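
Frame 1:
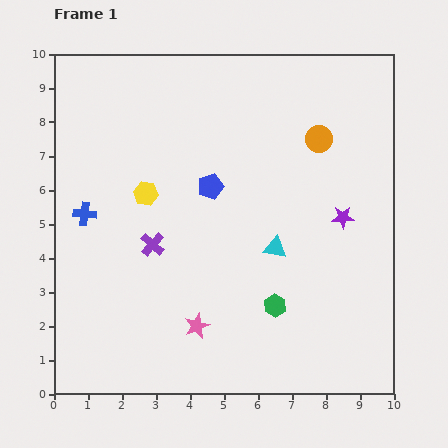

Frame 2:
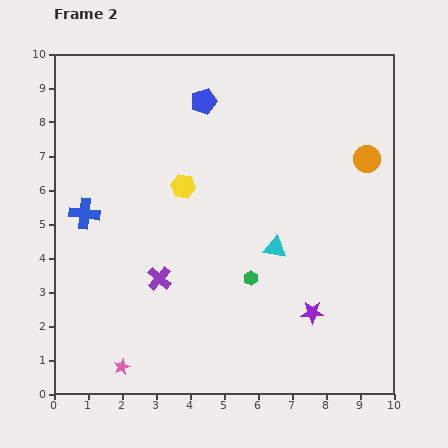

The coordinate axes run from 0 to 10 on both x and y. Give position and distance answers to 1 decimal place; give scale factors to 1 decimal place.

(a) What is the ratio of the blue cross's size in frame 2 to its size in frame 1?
1.3×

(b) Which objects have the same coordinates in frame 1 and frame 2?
the blue cross, the cyan triangle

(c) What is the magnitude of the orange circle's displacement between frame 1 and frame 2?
1.5

The orange circle moved from (7.8, 7.5) to (9.2, 6.9), a distance of √(1.4² + 0.6²) ≈ 1.5.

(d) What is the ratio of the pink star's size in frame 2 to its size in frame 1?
0.6×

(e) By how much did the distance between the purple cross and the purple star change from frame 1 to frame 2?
-1.1

Distance in frame 1: 5.7. Distance in frame 2: 4.6.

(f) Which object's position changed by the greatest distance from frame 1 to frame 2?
the purple star

(moved 2.9; next 2.5)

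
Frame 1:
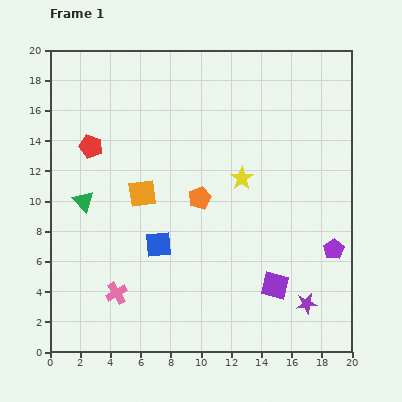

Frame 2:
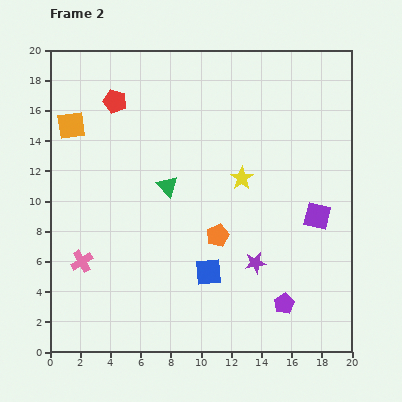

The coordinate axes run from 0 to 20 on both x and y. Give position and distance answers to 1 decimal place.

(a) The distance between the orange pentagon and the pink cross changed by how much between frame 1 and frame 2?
+0.8

Distance in frame 1: 8.4. Distance in frame 2: 9.2.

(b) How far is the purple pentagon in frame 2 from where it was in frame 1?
4.9

The purple pentagon moved from (18.8, 6.8) to (15.5, 3.2), a distance of √(3.3² + 3.6²) ≈ 4.9.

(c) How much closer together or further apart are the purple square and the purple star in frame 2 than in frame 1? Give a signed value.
+2.7

Distance in frame 1: 2.4. Distance in frame 2: 5.1.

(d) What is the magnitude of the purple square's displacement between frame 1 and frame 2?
5.4

The purple square moved from (14.9, 4.4) to (17.7, 9.0), a distance of √(2.8² + 4.6²) ≈ 5.4.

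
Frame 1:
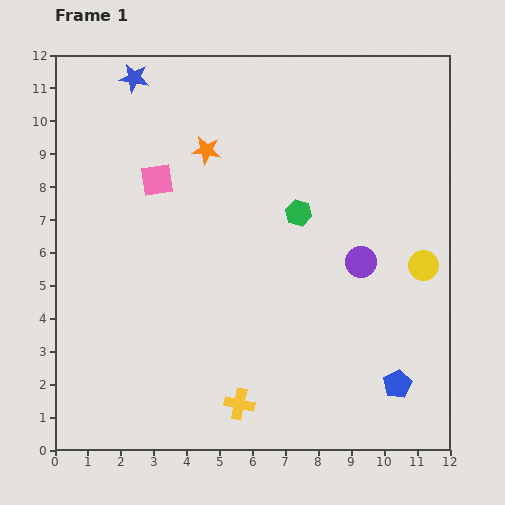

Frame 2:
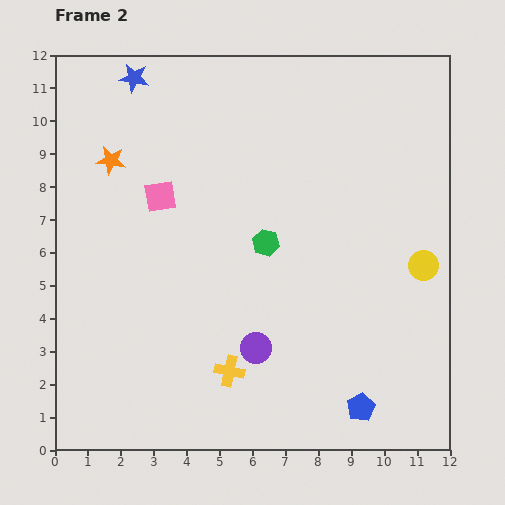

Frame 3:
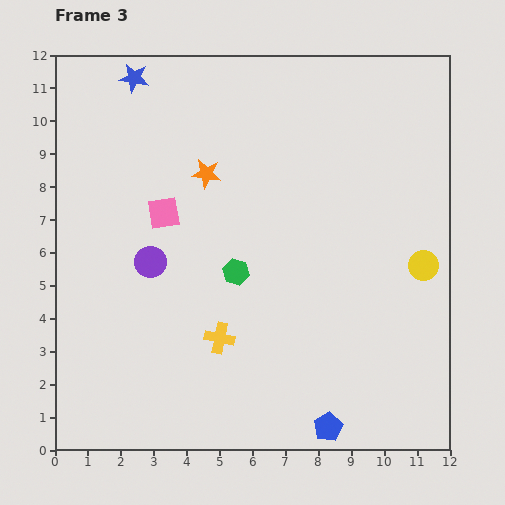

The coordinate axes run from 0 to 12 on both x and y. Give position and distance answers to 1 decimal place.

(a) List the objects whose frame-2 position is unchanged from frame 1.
the yellow circle, the blue star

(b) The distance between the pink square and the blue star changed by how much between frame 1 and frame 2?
+0.5

Distance in frame 1: 3.2. Distance in frame 2: 3.7.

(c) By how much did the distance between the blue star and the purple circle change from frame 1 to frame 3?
-3.3

Distance in frame 1: 8.9. Distance in frame 3: 5.6.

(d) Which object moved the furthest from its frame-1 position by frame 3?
the purple circle

(moved 6.4; next 2.6)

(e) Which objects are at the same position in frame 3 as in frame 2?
the yellow circle, the blue star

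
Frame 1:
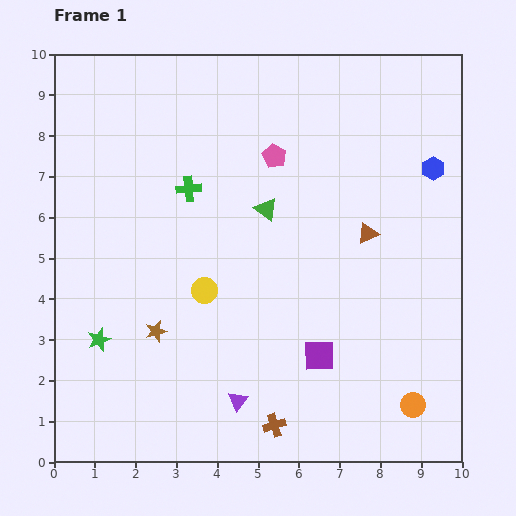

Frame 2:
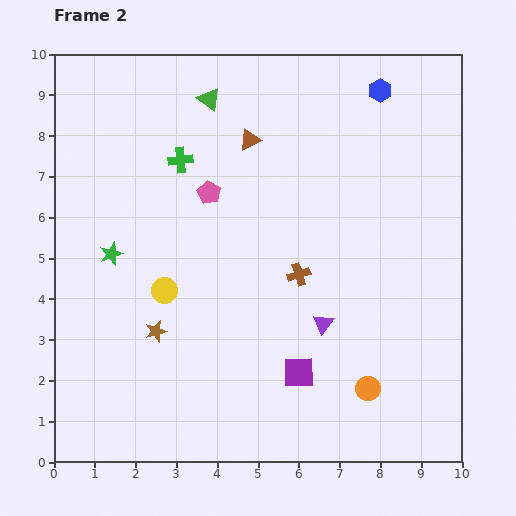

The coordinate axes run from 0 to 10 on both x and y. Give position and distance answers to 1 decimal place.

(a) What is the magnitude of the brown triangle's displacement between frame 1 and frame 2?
3.7

The brown triangle moved from (7.7, 5.6) to (4.8, 7.9), a distance of √(2.9² + 2.3²) ≈ 3.7.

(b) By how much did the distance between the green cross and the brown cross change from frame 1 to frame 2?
-2.2

Distance in frame 1: 6.2. Distance in frame 2: 4.0.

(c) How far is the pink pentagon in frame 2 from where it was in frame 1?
1.8

The pink pentagon moved from (5.4, 7.5) to (3.8, 6.6), a distance of √(1.6² + 0.9²) ≈ 1.8.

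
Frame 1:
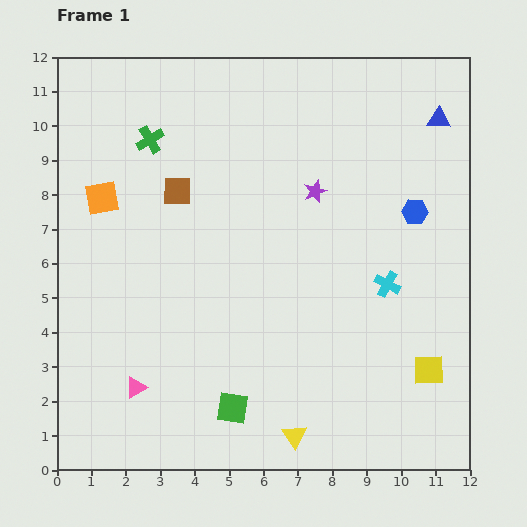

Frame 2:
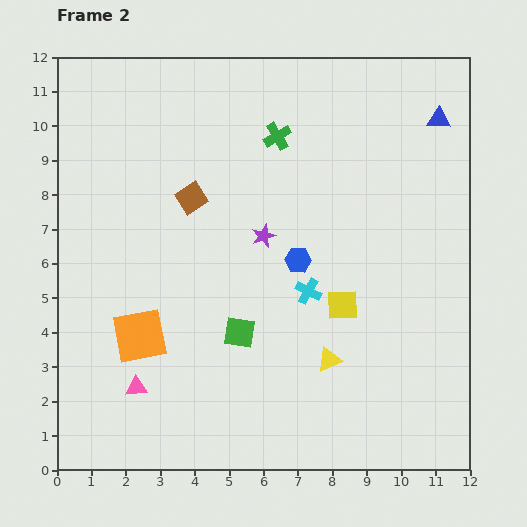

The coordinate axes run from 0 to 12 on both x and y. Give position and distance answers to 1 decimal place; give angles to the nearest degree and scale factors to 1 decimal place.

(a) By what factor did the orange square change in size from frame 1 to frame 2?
1.6×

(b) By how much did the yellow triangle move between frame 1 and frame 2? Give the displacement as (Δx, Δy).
(1.0, 2.2)

The yellow triangle was at (6.9, 1.0) in frame 1 and (7.9, 3.2) in frame 2.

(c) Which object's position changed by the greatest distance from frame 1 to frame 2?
the orange square

(moved 4.1; next 3.7)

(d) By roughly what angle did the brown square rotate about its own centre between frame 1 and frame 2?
33° counter-clockwise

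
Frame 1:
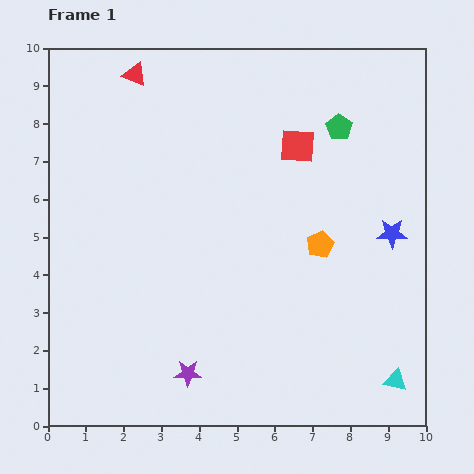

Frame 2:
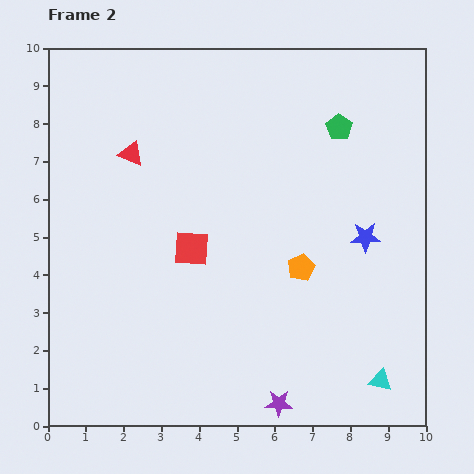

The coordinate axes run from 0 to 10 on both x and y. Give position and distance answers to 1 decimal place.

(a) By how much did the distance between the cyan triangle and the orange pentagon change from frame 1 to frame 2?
-0.4

Distance in frame 1: 4.1. Distance in frame 2: 3.7.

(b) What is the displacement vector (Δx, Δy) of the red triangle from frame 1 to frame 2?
(-0.1, -2.1)

The red triangle was at (2.3, 9.3) in frame 1 and (2.2, 7.2) in frame 2.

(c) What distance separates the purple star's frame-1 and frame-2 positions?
2.5

The purple star moved from (3.7, 1.4) to (6.1, 0.6), a distance of √(2.4² + 0.8²) ≈ 2.5.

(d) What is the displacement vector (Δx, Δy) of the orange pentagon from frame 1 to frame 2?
(-0.5, -0.6)

The orange pentagon was at (7.2, 4.8) in frame 1 and (6.7, 4.2) in frame 2.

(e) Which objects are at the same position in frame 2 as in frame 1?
the green pentagon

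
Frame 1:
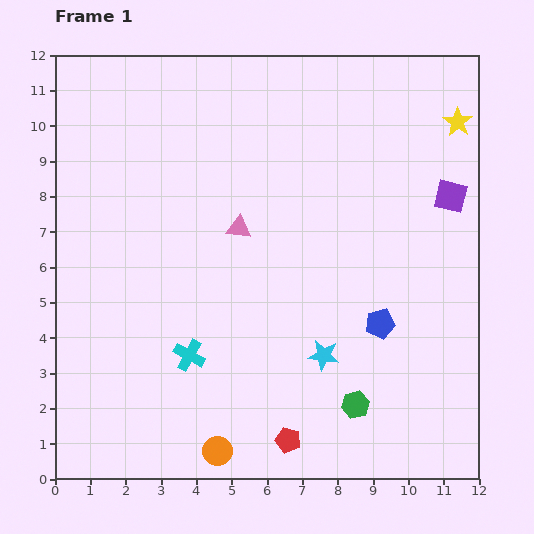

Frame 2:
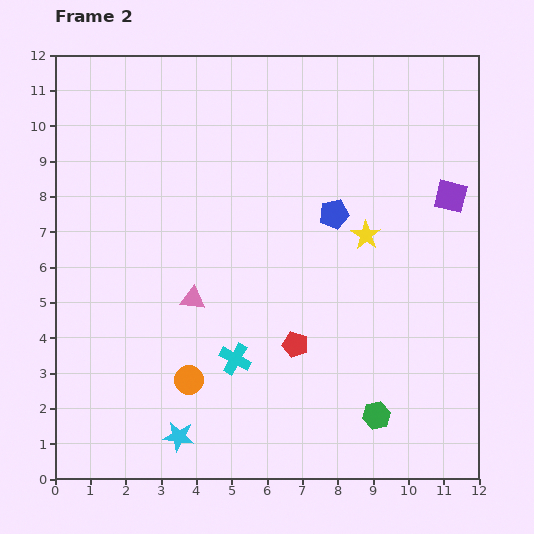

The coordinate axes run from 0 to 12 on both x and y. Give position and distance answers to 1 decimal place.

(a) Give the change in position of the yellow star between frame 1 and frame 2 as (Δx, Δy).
(-2.6, -3.2)

The yellow star was at (11.4, 10.1) in frame 1 and (8.8, 6.9) in frame 2.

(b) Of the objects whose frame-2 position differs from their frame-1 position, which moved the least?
the green hexagon

(moved 0.7)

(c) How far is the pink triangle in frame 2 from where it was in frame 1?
2.4

The pink triangle moved from (5.2, 7.1) to (3.9, 5.1), a distance of √(1.3² + 2.0²) ≈ 2.4.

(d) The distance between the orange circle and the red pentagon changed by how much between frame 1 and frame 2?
+1.2

Distance in frame 1: 2.0. Distance in frame 2: 3.2.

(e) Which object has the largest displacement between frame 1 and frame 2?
the cyan star

(moved 4.7; next 4.1)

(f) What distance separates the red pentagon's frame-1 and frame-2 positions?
2.7

The red pentagon moved from (6.6, 1.1) to (6.8, 3.8), a distance of √(0.2² + 2.7²) ≈ 2.7.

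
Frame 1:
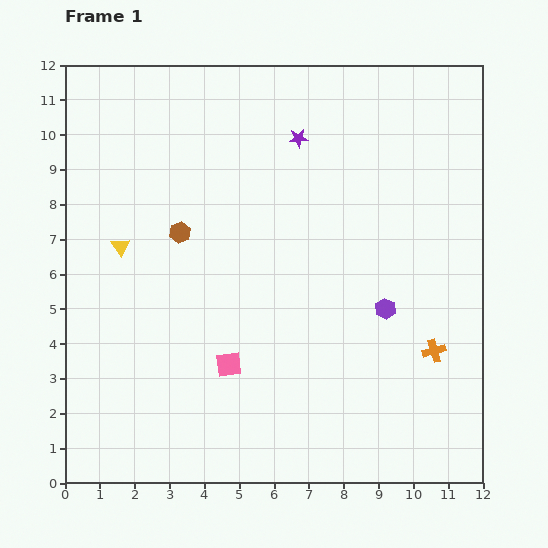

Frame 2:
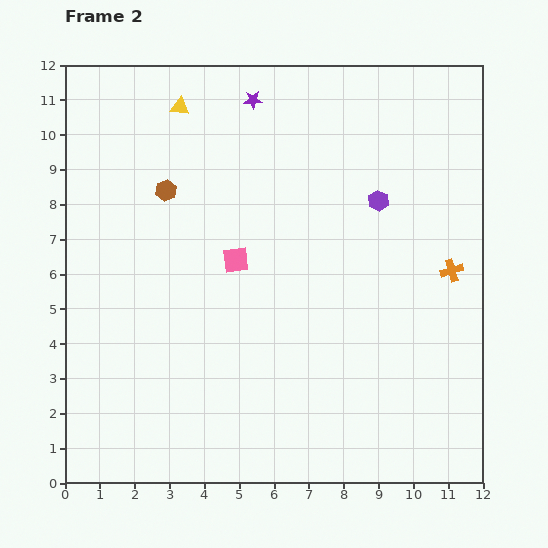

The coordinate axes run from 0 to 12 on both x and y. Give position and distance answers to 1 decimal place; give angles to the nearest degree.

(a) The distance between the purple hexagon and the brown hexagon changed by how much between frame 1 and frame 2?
-0.2

Distance in frame 1: 6.3. Distance in frame 2: 6.1.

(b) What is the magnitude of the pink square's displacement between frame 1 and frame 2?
3.0

The pink square moved from (4.7, 3.4) to (4.9, 6.4), a distance of √(0.2² + 3.0²) ≈ 3.0.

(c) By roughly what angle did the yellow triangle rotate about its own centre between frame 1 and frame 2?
50° counter-clockwise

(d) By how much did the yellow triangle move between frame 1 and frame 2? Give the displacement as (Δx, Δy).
(1.7, 4.0)

The yellow triangle was at (1.6, 6.8) in frame 1 and (3.3, 10.8) in frame 2.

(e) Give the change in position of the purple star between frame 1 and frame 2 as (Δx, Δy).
(-1.3, 1.1)

The purple star was at (6.7, 9.9) in frame 1 and (5.4, 11.0) in frame 2.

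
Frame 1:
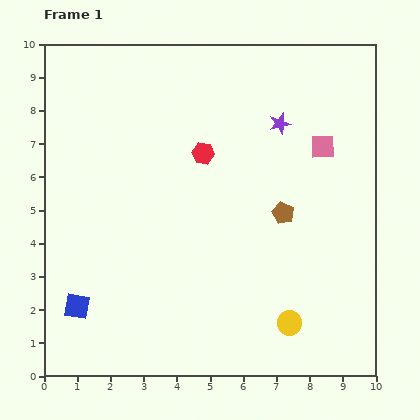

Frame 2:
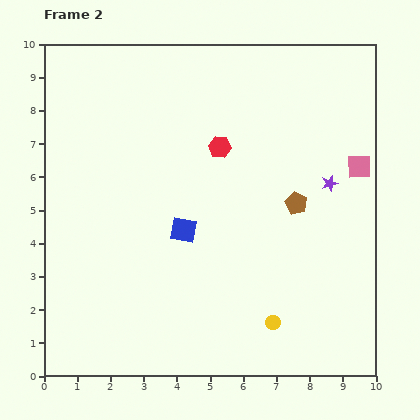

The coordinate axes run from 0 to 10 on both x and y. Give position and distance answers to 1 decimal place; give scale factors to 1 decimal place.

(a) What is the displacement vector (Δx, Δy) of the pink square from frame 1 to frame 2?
(1.1, -0.6)

The pink square was at (8.4, 6.9) in frame 1 and (9.5, 6.3) in frame 2.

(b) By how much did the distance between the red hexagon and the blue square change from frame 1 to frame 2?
-3.3

Distance in frame 1: 6.0. Distance in frame 2: 2.7.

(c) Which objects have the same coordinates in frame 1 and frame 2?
none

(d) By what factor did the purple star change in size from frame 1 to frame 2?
0.8×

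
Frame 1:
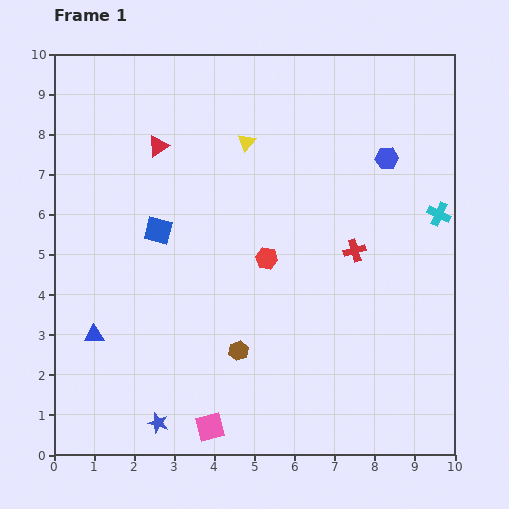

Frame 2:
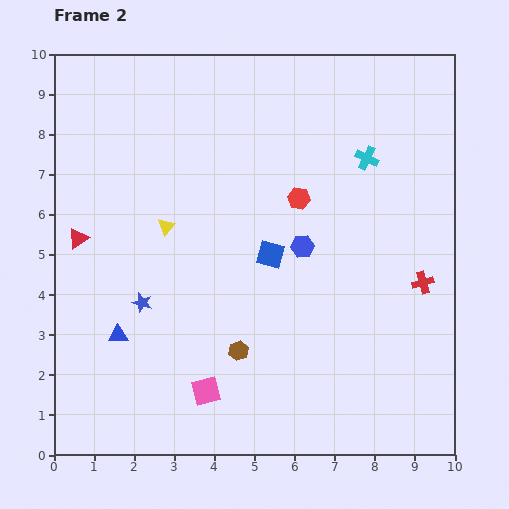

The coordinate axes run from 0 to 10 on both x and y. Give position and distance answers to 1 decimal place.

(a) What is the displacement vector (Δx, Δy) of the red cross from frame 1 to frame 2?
(1.7, -0.8)

The red cross was at (7.5, 5.1) in frame 1 and (9.2, 4.3) in frame 2.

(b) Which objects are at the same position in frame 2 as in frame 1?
the brown hexagon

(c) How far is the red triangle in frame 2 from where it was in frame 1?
3.0

The red triangle moved from (2.6, 7.7) to (0.6, 5.4), a distance of √(2.0² + 2.3²) ≈ 3.0.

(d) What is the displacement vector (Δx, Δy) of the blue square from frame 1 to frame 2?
(2.8, -0.6)

The blue square was at (2.6, 5.6) in frame 1 and (5.4, 5.0) in frame 2.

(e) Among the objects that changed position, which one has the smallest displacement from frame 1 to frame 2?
the blue triangle

(moved 0.6)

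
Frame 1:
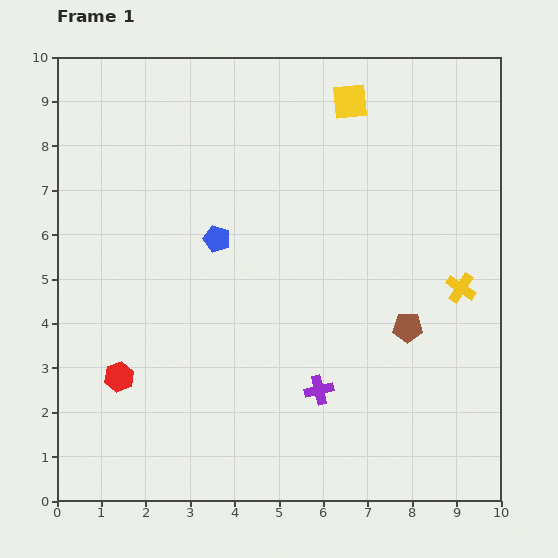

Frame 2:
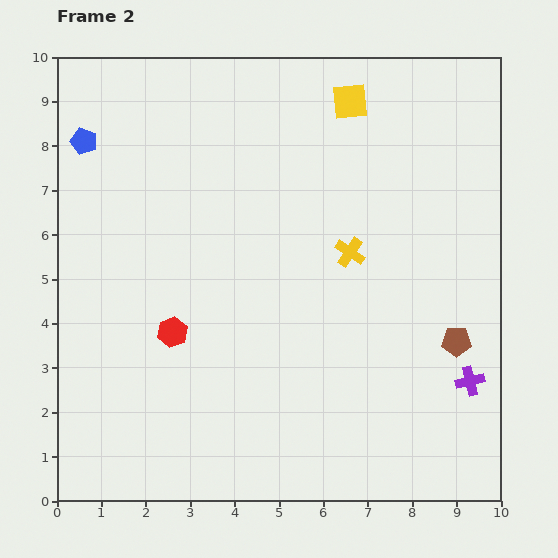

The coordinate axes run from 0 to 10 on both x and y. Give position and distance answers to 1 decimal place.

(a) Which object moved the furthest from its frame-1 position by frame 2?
the blue pentagon

(moved 3.7; next 3.4)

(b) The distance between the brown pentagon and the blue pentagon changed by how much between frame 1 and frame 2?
+4.8

Distance in frame 1: 4.7. Distance in frame 2: 9.5.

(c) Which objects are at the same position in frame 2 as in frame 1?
the yellow square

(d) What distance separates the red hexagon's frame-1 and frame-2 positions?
1.6

The red hexagon moved from (1.4, 2.8) to (2.6, 3.8), a distance of √(1.2² + 1.0²) ≈ 1.6.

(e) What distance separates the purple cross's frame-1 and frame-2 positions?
3.4

The purple cross moved from (5.9, 2.5) to (9.3, 2.7), a distance of √(3.4² + 0.2²) ≈ 3.4.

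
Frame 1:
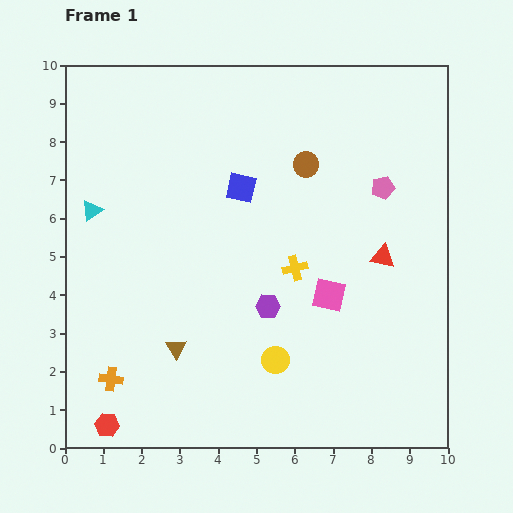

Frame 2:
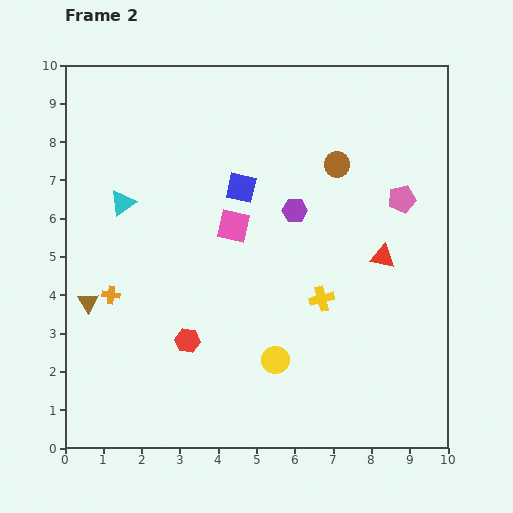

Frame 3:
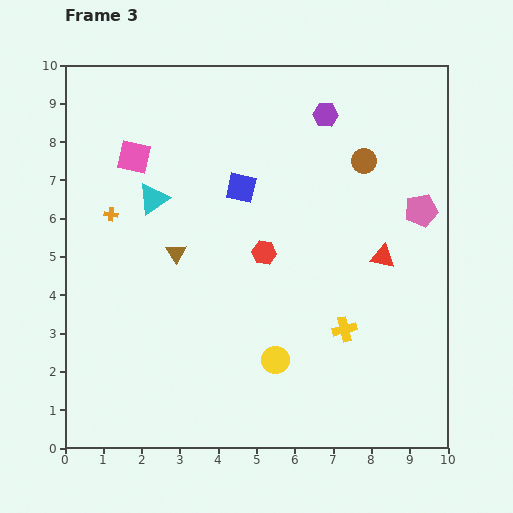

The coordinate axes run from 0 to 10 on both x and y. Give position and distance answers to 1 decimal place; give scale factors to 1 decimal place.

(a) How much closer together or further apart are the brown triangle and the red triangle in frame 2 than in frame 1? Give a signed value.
+1.9

Distance in frame 1: 5.9. Distance in frame 2: 7.8.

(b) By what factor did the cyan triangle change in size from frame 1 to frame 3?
1.5×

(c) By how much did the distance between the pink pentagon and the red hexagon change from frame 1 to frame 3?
-5.3

Distance in frame 1: 9.5. Distance in frame 3: 4.2.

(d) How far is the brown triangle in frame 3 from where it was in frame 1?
2.5

The brown triangle moved from (2.9, 2.6) to (2.9, 5.1), a distance of √(0.0² + 2.5²) ≈ 2.5.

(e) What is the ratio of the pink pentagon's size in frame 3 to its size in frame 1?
1.4×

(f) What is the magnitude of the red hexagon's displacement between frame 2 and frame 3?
3.0

The red hexagon moved from (3.2, 2.8) to (5.2, 5.1), a distance of √(2.0² + 2.3²) ≈ 3.0.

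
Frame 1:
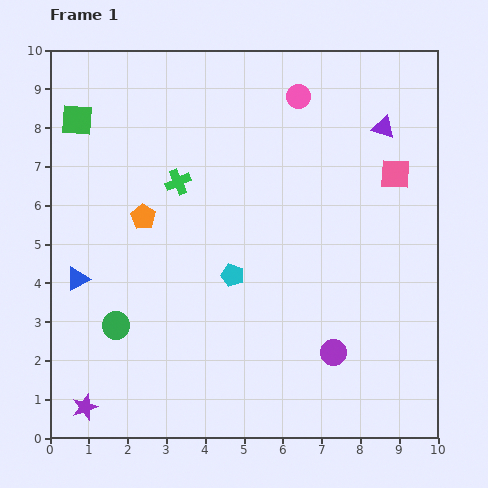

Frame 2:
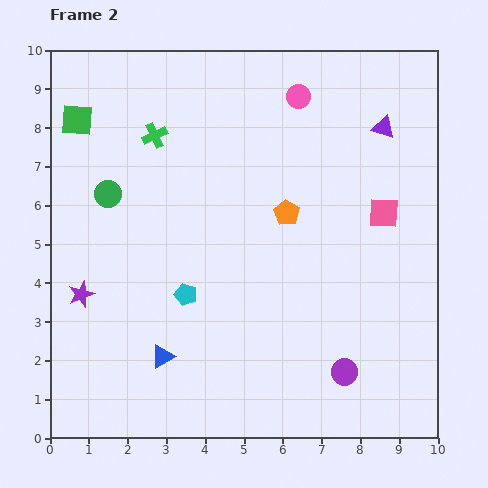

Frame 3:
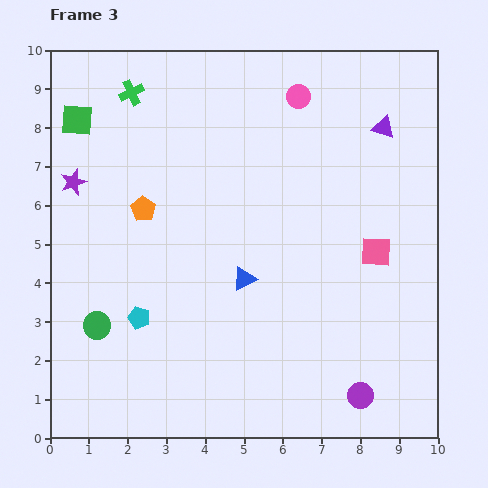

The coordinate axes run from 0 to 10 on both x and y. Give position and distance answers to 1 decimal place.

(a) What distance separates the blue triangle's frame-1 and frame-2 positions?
3.0

The blue triangle moved from (0.7, 4.1) to (2.9, 2.1), a distance of √(2.2² + 2.0²) ≈ 3.0.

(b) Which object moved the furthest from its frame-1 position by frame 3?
the purple star

(moved 5.8; next 4.3)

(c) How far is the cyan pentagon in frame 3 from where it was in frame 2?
1.3

The cyan pentagon moved from (3.5, 3.7) to (2.3, 3.1), a distance of √(1.2² + 0.6²) ≈ 1.3.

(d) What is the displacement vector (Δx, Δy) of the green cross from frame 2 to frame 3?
(-0.6, 1.1)

The green cross was at (2.7, 7.8) in frame 2 and (2.1, 8.9) in frame 3.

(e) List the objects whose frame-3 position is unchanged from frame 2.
the purple triangle, the pink circle, the green square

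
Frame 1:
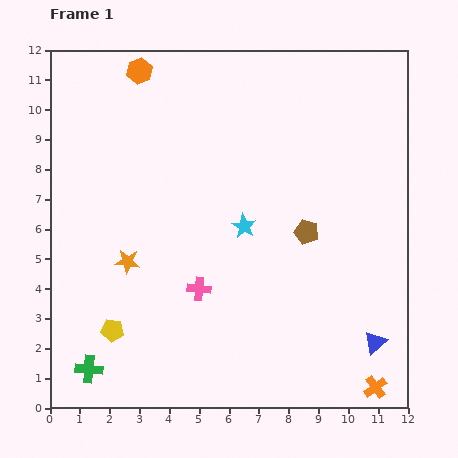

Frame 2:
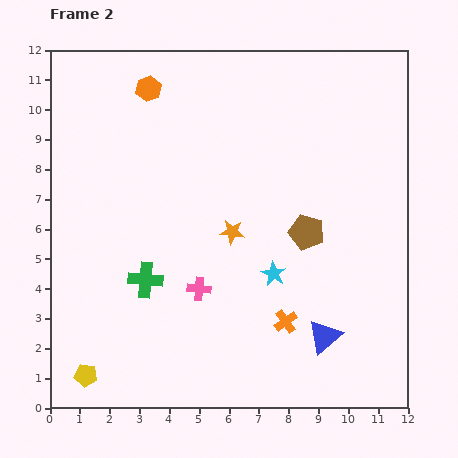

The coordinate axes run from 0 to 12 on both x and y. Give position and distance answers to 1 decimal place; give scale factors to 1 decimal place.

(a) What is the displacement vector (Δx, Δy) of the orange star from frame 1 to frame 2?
(3.5, 1.0)

The orange star was at (2.6, 4.9) in frame 1 and (6.1, 5.9) in frame 2.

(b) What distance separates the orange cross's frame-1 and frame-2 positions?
3.7

The orange cross moved from (10.9, 0.7) to (7.9, 2.9), a distance of √(3.0² + 2.2²) ≈ 3.7.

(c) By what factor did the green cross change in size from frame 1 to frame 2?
1.3×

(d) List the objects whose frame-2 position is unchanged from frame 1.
the pink cross, the brown pentagon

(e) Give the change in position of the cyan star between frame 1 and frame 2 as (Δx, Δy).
(1.0, -1.6)

The cyan star was at (6.5, 6.1) in frame 1 and (7.5, 4.5) in frame 2.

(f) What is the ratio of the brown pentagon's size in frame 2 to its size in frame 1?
1.4×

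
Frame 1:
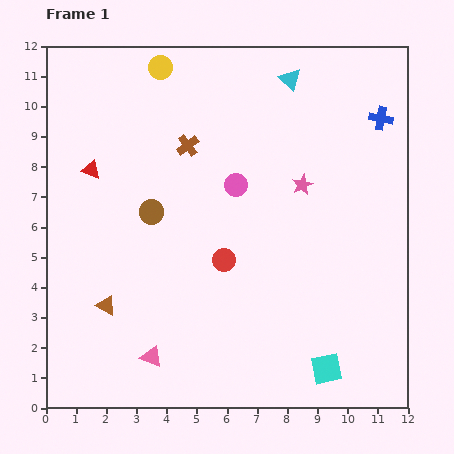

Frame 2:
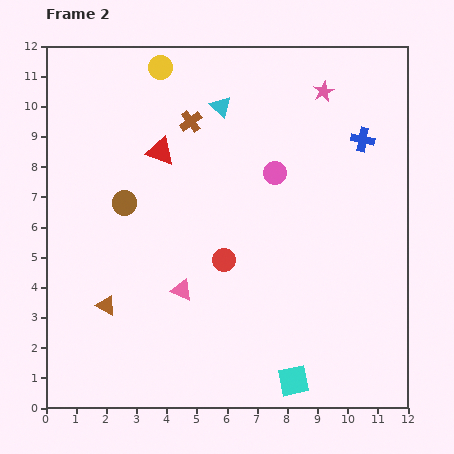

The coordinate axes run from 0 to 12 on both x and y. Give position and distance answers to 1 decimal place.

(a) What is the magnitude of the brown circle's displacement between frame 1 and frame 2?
0.9

The brown circle moved from (3.5, 6.5) to (2.6, 6.8), a distance of √(0.9² + 0.3²) ≈ 0.9.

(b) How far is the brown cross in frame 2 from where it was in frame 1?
0.8

The brown cross moved from (4.7, 8.7) to (4.8, 9.5), a distance of √(0.1² + 0.8²) ≈ 0.8.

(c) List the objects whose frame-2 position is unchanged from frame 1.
the red circle, the brown triangle, the yellow circle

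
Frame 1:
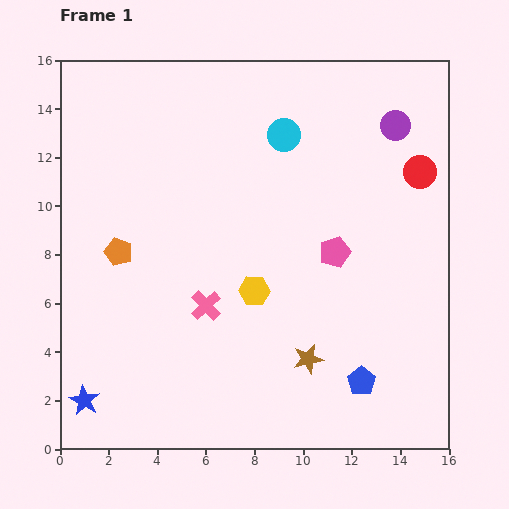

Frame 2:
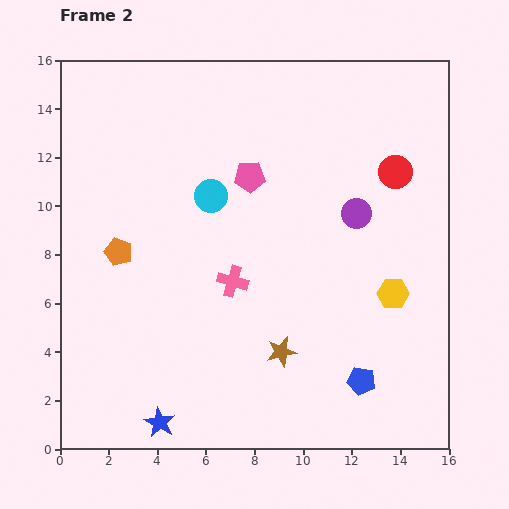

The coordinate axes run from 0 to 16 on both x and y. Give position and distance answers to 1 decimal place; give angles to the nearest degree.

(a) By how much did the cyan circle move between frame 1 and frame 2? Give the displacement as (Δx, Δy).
(-3.0, -2.5)

The cyan circle was at (9.2, 12.9) in frame 1 and (6.2, 10.4) in frame 2.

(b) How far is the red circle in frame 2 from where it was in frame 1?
1.0

The red circle moved from (14.8, 11.4) to (13.8, 11.4), a distance of √(1.0² + 0.0²) ≈ 1.0.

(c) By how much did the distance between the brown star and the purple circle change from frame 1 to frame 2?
-3.8

Distance in frame 1: 10.3. Distance in frame 2: 6.5.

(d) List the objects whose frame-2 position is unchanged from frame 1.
the blue pentagon, the orange pentagon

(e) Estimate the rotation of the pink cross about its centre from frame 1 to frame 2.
31° counter-clockwise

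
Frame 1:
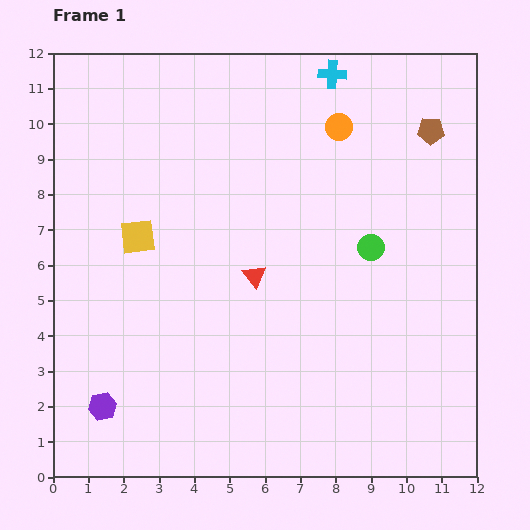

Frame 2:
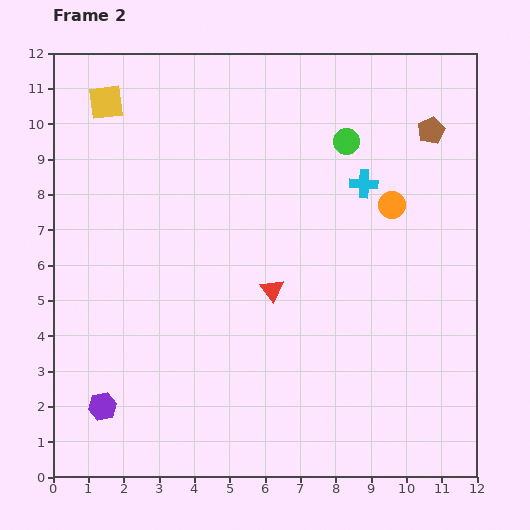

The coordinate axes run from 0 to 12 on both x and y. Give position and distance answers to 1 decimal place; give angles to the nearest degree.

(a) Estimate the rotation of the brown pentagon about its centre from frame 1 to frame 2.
26° counter-clockwise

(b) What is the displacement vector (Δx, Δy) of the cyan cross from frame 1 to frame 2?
(0.9, -3.1)

The cyan cross was at (7.9, 11.4) in frame 1 and (8.8, 8.3) in frame 2.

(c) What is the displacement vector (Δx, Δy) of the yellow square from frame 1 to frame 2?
(-0.9, 3.8)

The yellow square was at (2.4, 6.8) in frame 1 and (1.5, 10.6) in frame 2.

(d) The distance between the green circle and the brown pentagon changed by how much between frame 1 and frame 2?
-1.3

Distance in frame 1: 3.7. Distance in frame 2: 2.4.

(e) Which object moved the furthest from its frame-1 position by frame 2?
the yellow square

(moved 3.9; next 3.2)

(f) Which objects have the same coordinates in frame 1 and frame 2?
the purple hexagon, the brown pentagon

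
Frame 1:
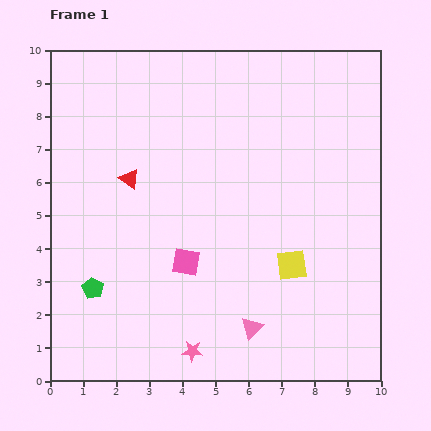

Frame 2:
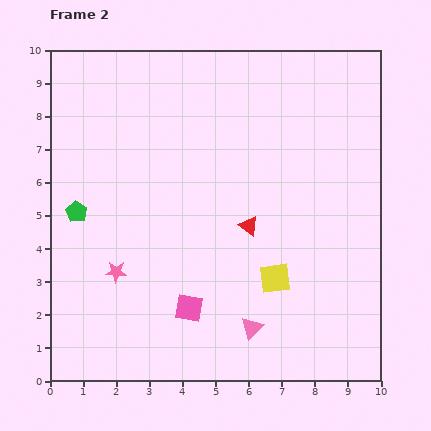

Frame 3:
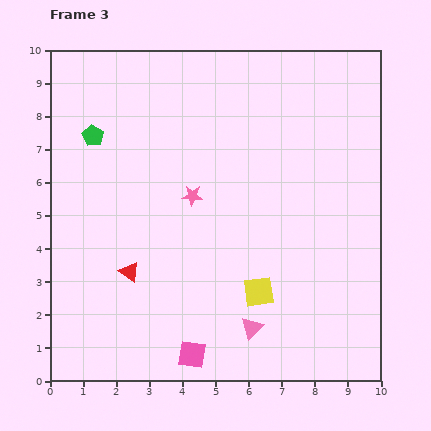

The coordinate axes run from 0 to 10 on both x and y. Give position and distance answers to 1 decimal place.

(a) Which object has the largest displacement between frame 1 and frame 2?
the red triangle

(moved 3.9; next 3.3)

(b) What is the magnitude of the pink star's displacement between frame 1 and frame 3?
4.7

The pink star moved from (4.3, 0.9) to (4.3, 5.6), a distance of √(0.0² + 4.7²) ≈ 4.7.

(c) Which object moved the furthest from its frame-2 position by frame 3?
the red triangle

(moved 3.9; next 3.3)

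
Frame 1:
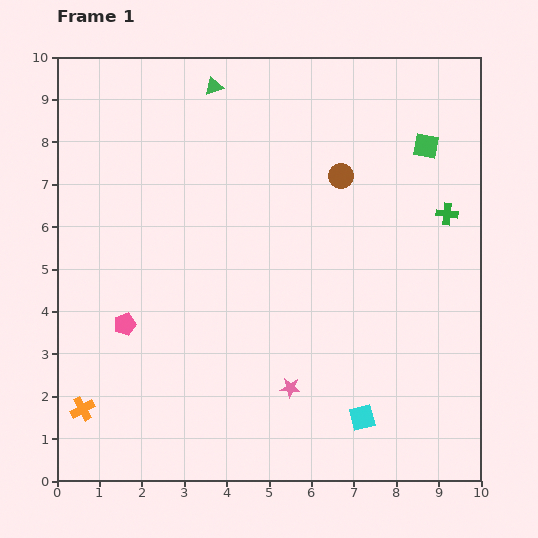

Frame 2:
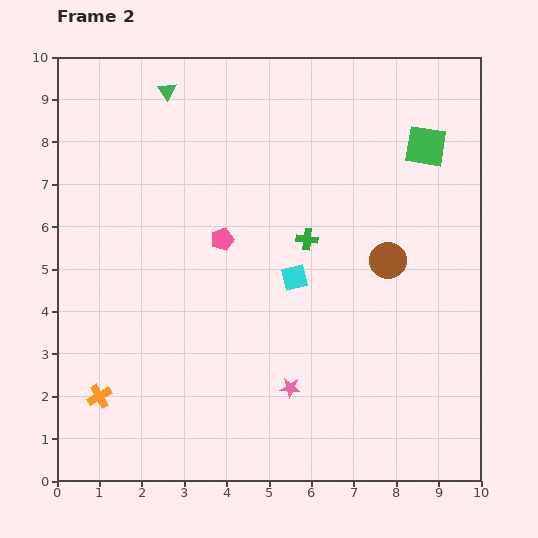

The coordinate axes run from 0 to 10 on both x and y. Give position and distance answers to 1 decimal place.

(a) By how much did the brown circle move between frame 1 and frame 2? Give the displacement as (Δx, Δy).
(1.1, -2.0)

The brown circle was at (6.7, 7.2) in frame 1 and (7.8, 5.2) in frame 2.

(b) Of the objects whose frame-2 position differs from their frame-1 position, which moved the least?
the orange cross

(moved 0.5)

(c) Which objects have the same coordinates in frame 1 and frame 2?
the green square, the pink star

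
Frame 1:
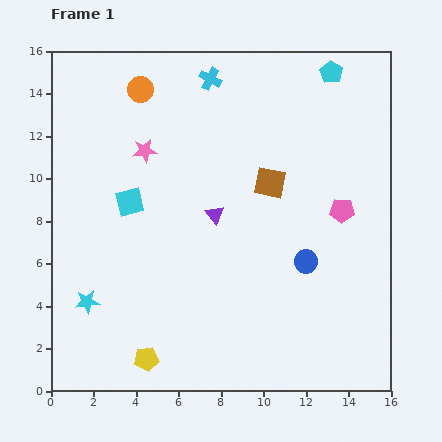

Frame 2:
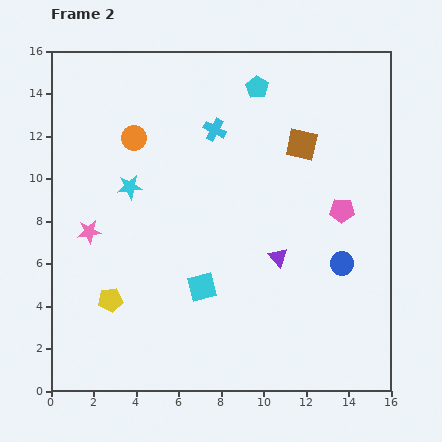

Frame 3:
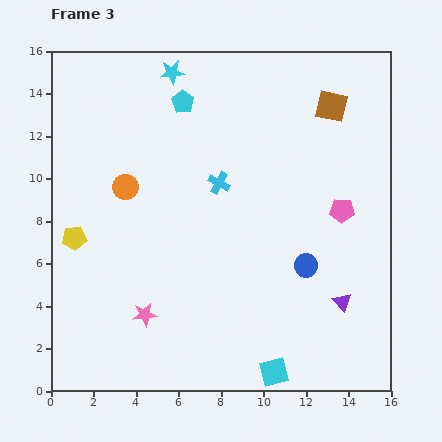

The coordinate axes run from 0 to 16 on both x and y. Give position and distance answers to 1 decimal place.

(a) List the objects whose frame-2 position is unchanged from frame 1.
the pink pentagon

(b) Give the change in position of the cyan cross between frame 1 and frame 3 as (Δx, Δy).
(0.4, -4.9)

The cyan cross was at (7.5, 14.7) in frame 1 and (7.9, 9.8) in frame 3.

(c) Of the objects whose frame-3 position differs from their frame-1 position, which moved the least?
the blue circle

(moved 0.2)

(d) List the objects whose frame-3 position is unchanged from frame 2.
the pink pentagon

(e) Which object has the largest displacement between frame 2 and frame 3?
the cyan star

(moved 5.8; next 5.2)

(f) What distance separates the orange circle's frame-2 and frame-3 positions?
2.3

The orange circle moved from (3.9, 11.9) to (3.5, 9.6), a distance of √(0.4² + 2.3²) ≈ 2.3.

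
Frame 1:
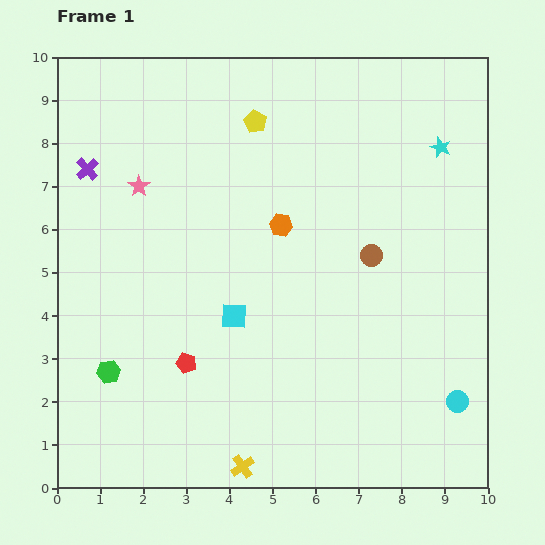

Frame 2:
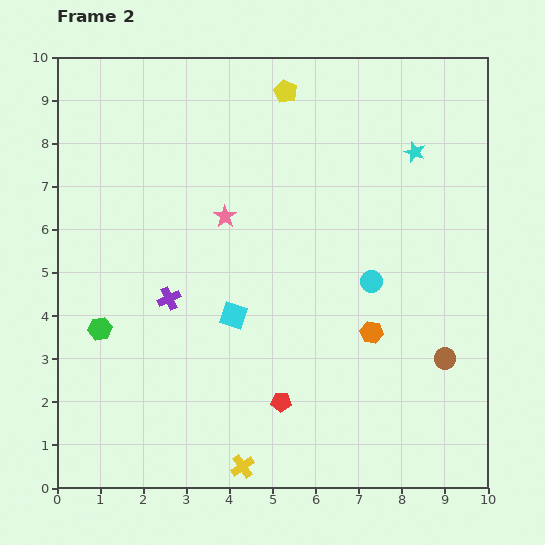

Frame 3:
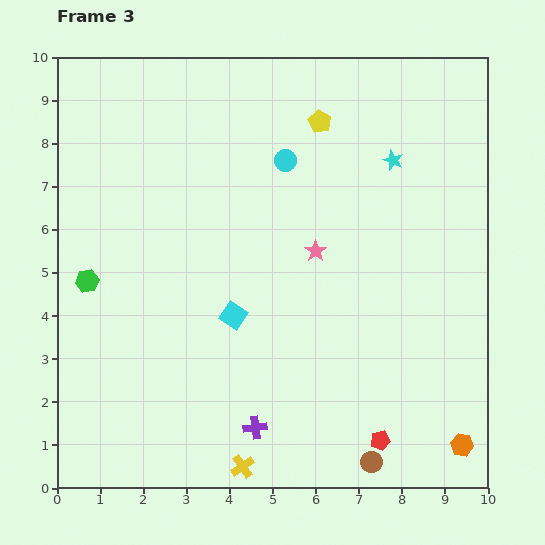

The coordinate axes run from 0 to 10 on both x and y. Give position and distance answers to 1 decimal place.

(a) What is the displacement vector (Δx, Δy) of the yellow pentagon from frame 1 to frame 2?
(0.7, 0.7)

The yellow pentagon was at (4.6, 8.5) in frame 1 and (5.3, 9.2) in frame 2.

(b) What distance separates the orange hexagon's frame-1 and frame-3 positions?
6.6

The orange hexagon moved from (5.2, 6.1) to (9.4, 1.0), a distance of √(4.2² + 5.1²) ≈ 6.6.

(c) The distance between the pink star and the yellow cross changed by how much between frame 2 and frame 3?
-0.5

Distance in frame 2: 5.8. Distance in frame 3: 5.3.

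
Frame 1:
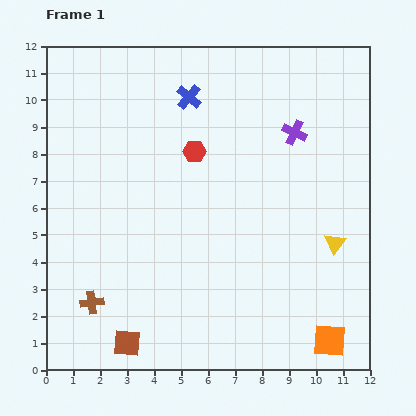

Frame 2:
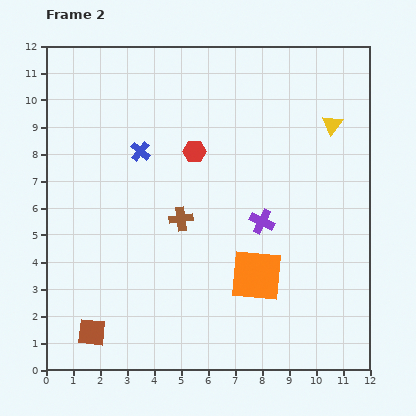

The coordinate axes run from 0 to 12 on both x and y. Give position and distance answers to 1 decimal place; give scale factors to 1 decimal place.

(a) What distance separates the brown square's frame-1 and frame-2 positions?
1.4

The brown square moved from (3.0, 1.0) to (1.7, 1.4), a distance of √(1.3² + 0.4²) ≈ 1.4.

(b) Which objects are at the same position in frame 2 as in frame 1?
the red hexagon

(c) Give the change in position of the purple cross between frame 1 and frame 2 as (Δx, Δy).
(-1.2, -3.3)

The purple cross was at (9.2, 8.8) in frame 1 and (8.0, 5.5) in frame 2.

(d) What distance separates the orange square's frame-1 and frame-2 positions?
3.6

The orange square moved from (10.5, 1.1) to (7.8, 3.5), a distance of √(2.7² + 2.4²) ≈ 3.6.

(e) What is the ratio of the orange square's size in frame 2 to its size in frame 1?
1.6×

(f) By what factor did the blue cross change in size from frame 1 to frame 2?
0.8×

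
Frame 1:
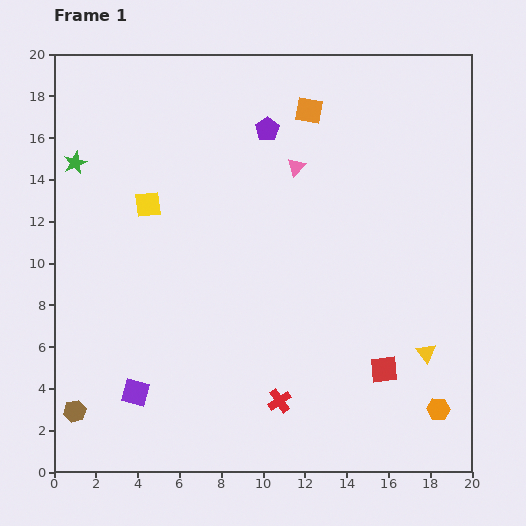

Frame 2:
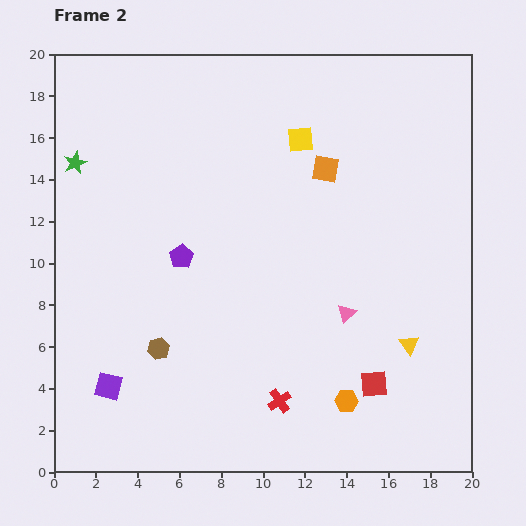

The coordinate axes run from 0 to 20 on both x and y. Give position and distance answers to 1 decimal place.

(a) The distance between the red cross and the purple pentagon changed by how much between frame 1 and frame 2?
-4.7

Distance in frame 1: 13.0. Distance in frame 2: 8.3.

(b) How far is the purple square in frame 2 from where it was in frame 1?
1.3

The purple square moved from (3.9, 3.8) to (2.6, 4.1), a distance of √(1.3² + 0.3²) ≈ 1.3.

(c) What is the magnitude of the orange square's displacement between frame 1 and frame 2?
2.9

The orange square moved from (12.2, 17.3) to (13.0, 14.5), a distance of √(0.8² + 2.8²) ≈ 2.9.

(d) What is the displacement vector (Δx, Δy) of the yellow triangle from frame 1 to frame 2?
(-0.8, 0.4)

The yellow triangle was at (17.8, 5.7) in frame 1 and (17.0, 6.1) in frame 2.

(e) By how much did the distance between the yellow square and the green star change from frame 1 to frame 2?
+6.9

Distance in frame 1: 4.0. Distance in frame 2: 10.9.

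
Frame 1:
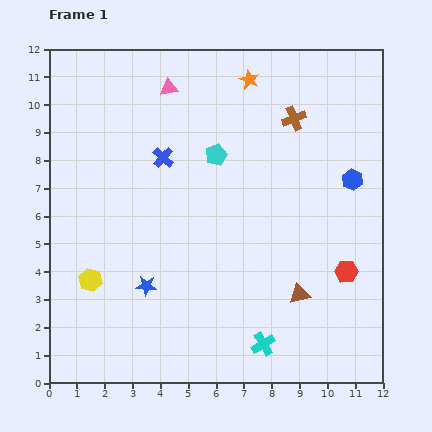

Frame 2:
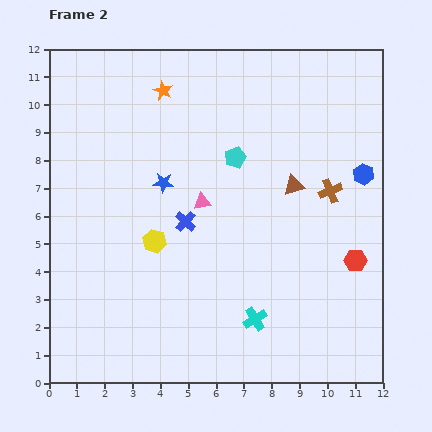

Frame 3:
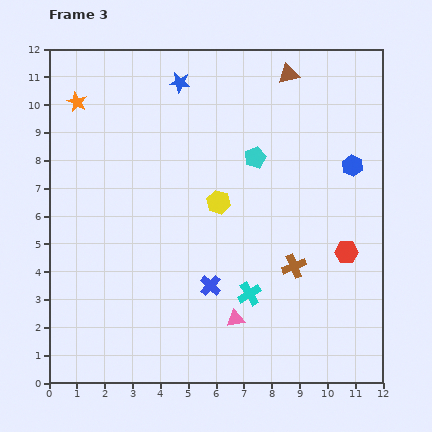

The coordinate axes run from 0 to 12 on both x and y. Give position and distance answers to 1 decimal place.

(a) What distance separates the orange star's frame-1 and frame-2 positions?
3.1

The orange star moved from (7.2, 10.9) to (4.1, 10.5), a distance of √(3.1² + 0.4²) ≈ 3.1.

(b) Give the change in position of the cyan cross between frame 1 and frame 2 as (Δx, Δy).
(-0.3, 0.9)

The cyan cross was at (7.7, 1.4) in frame 1 and (7.4, 2.3) in frame 2.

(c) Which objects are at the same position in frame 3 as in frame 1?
none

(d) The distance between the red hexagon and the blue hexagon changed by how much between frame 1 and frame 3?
-0.2

Distance in frame 1: 3.3. Distance in frame 3: 3.1.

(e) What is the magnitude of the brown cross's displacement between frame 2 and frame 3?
3.0

The brown cross moved from (10.1, 6.9) to (8.8, 4.2), a distance of √(1.3² + 2.7²) ≈ 3.0.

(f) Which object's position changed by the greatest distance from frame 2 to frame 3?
the pink triangle

(moved 4.4; next 4.0)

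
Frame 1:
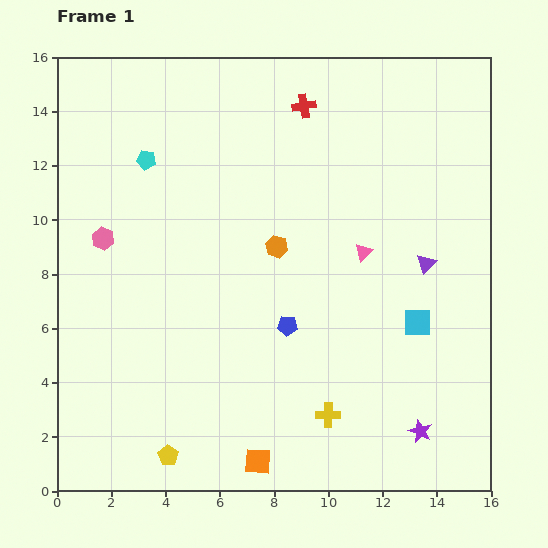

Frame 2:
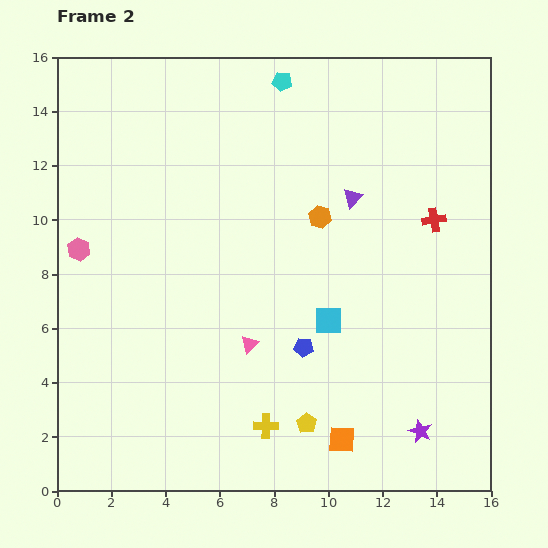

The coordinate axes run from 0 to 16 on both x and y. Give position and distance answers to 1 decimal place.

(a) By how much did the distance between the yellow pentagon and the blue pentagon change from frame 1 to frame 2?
-3.7

Distance in frame 1: 6.5. Distance in frame 2: 2.8.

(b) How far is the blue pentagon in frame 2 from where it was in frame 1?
1.0

The blue pentagon moved from (8.5, 6.1) to (9.1, 5.3), a distance of √(0.6² + 0.8²) ≈ 1.0.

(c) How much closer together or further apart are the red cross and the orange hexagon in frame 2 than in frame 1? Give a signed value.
-1.1

Distance in frame 1: 5.3. Distance in frame 2: 4.2.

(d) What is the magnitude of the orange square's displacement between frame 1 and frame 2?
3.2

The orange square moved from (7.4, 1.1) to (10.5, 1.9), a distance of √(3.1² + 0.8²) ≈ 3.2.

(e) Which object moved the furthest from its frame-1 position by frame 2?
the red cross

(moved 6.4; next 5.8)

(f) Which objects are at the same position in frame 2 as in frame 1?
the purple star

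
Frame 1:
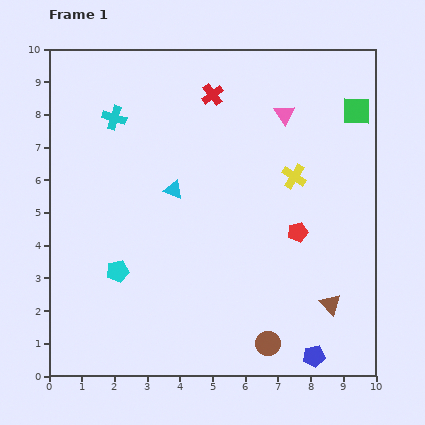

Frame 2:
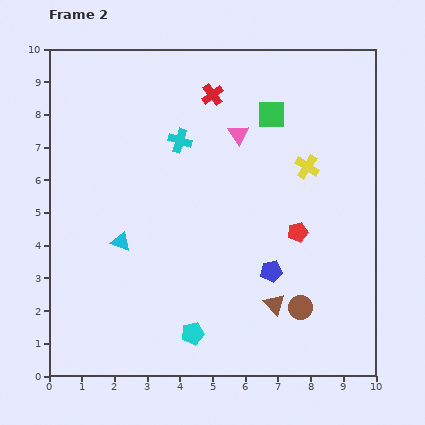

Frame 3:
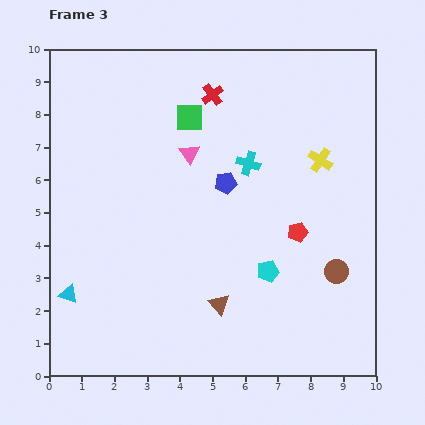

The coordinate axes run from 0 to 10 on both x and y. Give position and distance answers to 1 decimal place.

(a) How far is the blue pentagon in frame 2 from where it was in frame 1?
2.9

The blue pentagon moved from (8.1, 0.6) to (6.8, 3.2), a distance of √(1.3² + 2.6²) ≈ 2.9.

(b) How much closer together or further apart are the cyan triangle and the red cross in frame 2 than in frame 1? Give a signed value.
+2.2

Distance in frame 1: 3.1. Distance in frame 2: 5.3.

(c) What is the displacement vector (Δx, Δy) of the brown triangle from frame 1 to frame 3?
(-3.4, 0.0)

The brown triangle was at (8.6, 2.2) in frame 1 and (5.2, 2.2) in frame 3.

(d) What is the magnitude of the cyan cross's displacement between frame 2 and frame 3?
2.2

The cyan cross moved from (4.0, 7.2) to (6.1, 6.5), a distance of √(2.1² + 0.7²) ≈ 2.2.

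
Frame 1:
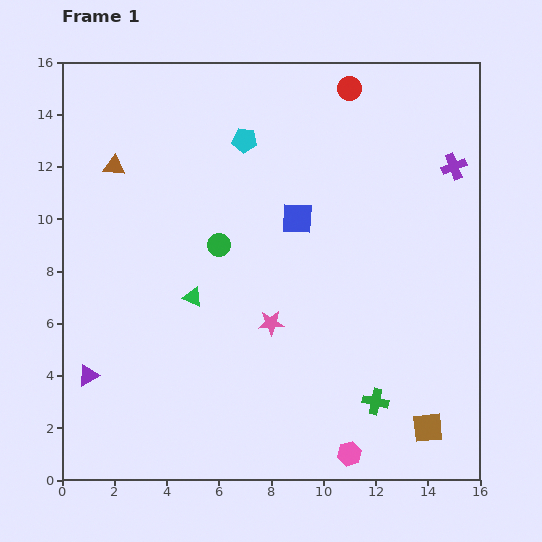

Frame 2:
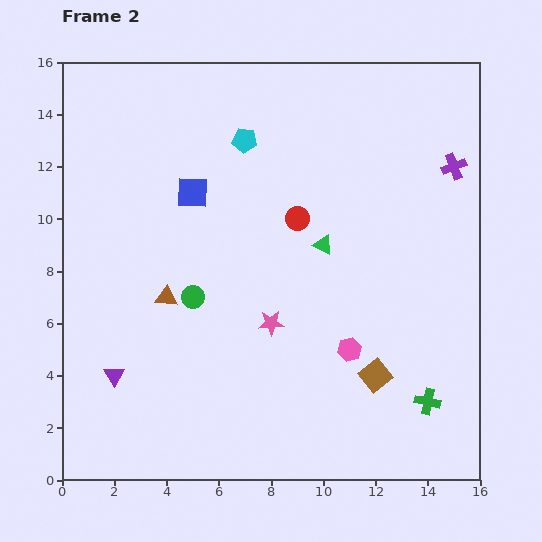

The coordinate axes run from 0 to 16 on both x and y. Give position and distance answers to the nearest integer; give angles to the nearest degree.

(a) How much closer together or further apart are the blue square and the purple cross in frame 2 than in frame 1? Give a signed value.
+4

Distance in frame 1: 6. Distance in frame 2: 10.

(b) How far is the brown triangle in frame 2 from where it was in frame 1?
5

The brown triangle moved from (2, 12) to (4, 7), a distance of √(2² + 5²) ≈ 5.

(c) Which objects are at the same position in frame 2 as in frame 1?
the cyan pentagon, the purple cross, the pink star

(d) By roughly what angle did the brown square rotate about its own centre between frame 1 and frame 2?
32° counter-clockwise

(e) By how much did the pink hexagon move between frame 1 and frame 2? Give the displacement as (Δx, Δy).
(0, 4)

The pink hexagon was at (11, 1) in frame 1 and (11, 5) in frame 2.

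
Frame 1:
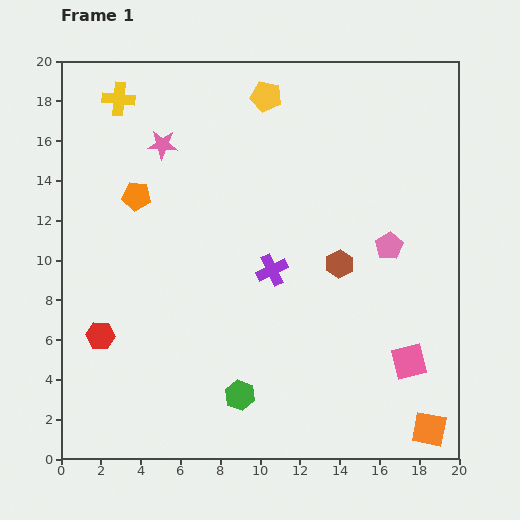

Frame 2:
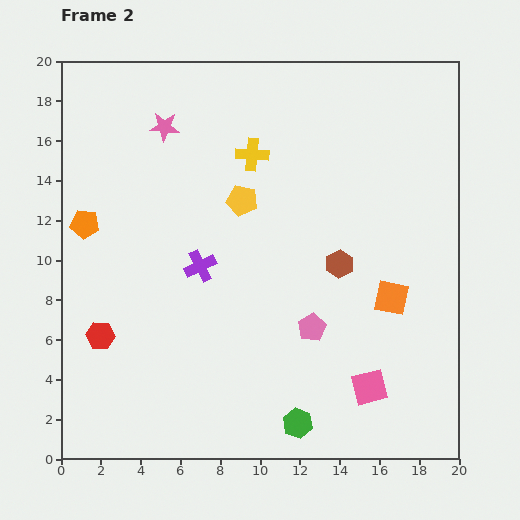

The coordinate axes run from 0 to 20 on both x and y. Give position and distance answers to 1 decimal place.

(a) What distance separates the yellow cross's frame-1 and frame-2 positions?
7.3

The yellow cross moved from (2.9, 18.1) to (9.6, 15.3), a distance of √(6.7² + 2.8²) ≈ 7.3.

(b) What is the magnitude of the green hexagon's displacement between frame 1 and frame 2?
3.2

The green hexagon moved from (9.0, 3.2) to (11.9, 1.8), a distance of √(2.9² + 1.4²) ≈ 3.2.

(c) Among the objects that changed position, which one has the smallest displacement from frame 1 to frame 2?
the pink star

(moved 0.9)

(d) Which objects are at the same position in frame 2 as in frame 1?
the red hexagon, the brown hexagon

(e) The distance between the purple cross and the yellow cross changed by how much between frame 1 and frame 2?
-5.3

Distance in frame 1: 11.5. Distance in frame 2: 6.2.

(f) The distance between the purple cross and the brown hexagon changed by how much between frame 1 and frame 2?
+3.6

Distance in frame 1: 3.4. Distance in frame 2: 7.0.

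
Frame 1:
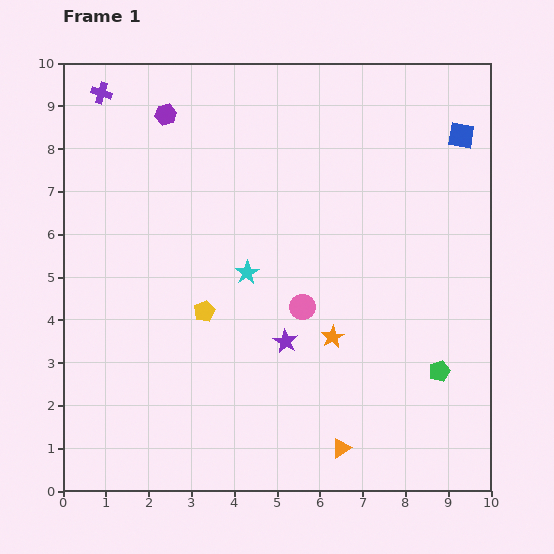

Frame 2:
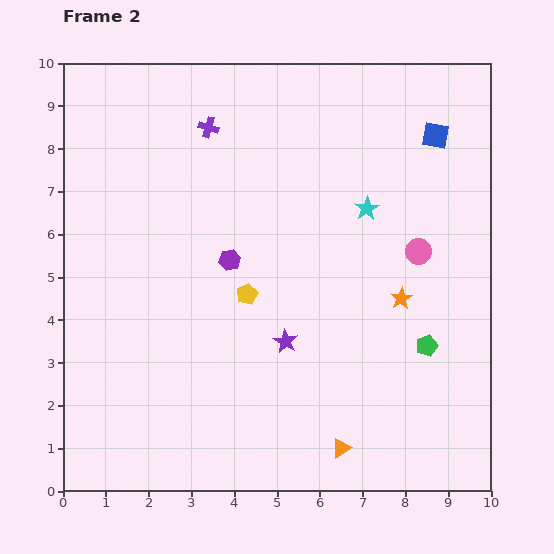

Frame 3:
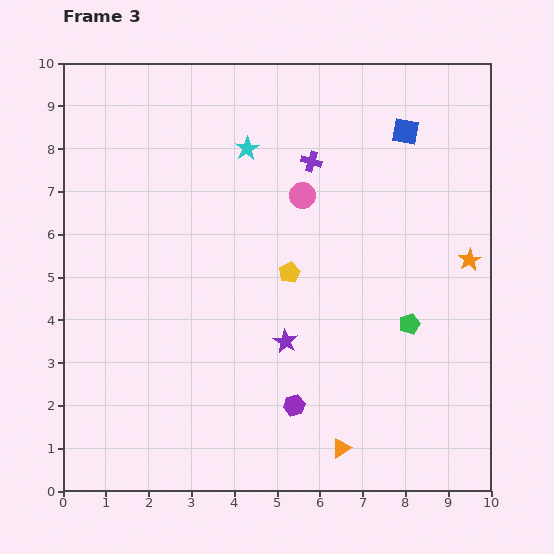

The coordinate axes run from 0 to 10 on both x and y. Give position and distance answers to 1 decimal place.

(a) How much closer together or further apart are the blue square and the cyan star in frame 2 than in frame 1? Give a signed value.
-3.6

Distance in frame 1: 5.9. Distance in frame 2: 2.3.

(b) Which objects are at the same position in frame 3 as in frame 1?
the orange triangle, the purple star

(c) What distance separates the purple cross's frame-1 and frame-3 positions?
5.2

The purple cross moved from (0.9, 9.3) to (5.8, 7.7), a distance of √(4.9² + 1.6²) ≈ 5.2.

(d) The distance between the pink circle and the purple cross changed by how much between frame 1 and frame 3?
-6.1

Distance in frame 1: 6.9. Distance in frame 3: 0.8.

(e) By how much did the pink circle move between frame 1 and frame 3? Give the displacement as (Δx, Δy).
(0.0, 2.6)

The pink circle was at (5.6, 4.3) in frame 1 and (5.6, 6.9) in frame 3.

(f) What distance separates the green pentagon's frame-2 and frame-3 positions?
0.6

The green pentagon moved from (8.5, 3.4) to (8.1, 3.9), a distance of √(0.4² + 0.5²) ≈ 0.6.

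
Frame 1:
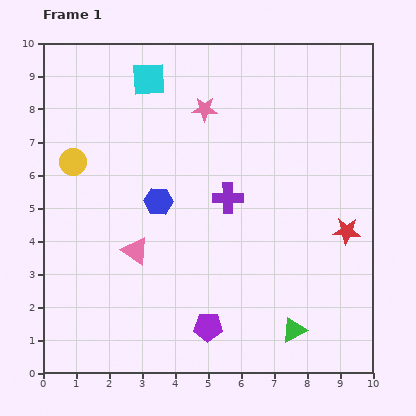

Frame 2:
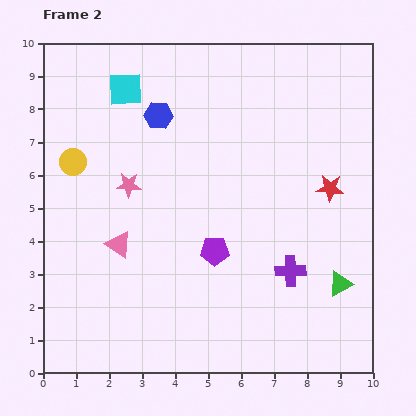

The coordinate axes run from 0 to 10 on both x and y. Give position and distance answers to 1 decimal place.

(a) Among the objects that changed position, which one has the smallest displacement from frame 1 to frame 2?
the pink triangle

(moved 0.5)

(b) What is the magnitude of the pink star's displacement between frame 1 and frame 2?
3.3

The pink star moved from (4.9, 8.0) to (2.6, 5.7), a distance of √(2.3² + 2.3²) ≈ 3.3.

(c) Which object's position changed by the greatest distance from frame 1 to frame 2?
the pink star

(moved 3.3; next 2.9)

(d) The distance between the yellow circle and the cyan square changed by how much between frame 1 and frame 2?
-0.7

Distance in frame 1: 3.4. Distance in frame 2: 2.7.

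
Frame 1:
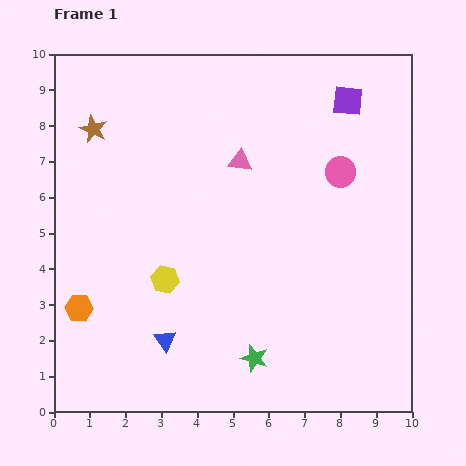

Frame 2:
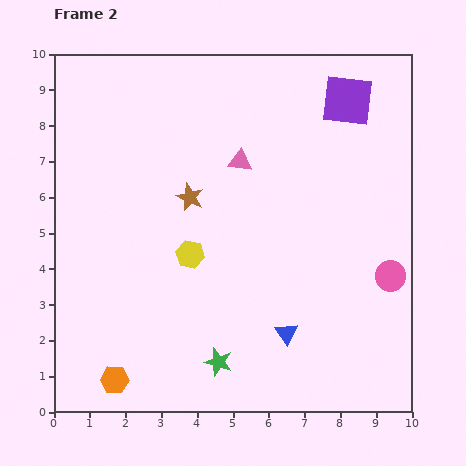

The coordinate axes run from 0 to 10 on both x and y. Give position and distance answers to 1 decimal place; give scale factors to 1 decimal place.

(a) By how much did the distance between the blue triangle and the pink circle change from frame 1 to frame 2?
-3.5

Distance in frame 1: 6.8. Distance in frame 2: 3.3.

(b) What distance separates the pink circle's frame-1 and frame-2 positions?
3.2

The pink circle moved from (8.0, 6.7) to (9.4, 3.8), a distance of √(1.4² + 2.9²) ≈ 3.2.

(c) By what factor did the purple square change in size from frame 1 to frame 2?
1.7×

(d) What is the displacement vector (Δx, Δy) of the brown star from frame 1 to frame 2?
(2.7, -1.9)

The brown star was at (1.1, 7.9) in frame 1 and (3.8, 6.0) in frame 2.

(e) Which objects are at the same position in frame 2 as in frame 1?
the pink triangle, the purple square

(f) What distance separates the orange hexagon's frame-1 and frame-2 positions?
2.2

The orange hexagon moved from (0.7, 2.9) to (1.7, 0.9), a distance of √(1.0² + 2.0²) ≈ 2.2.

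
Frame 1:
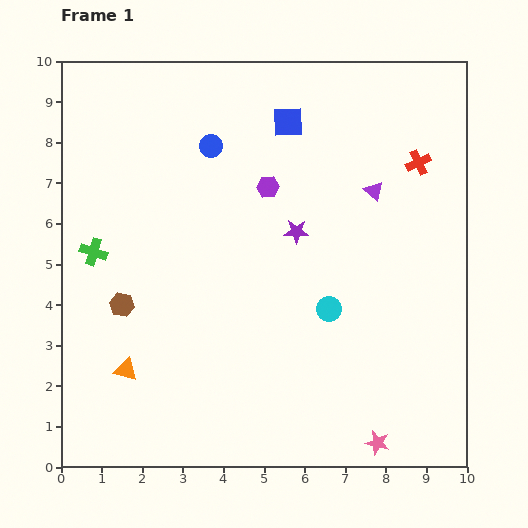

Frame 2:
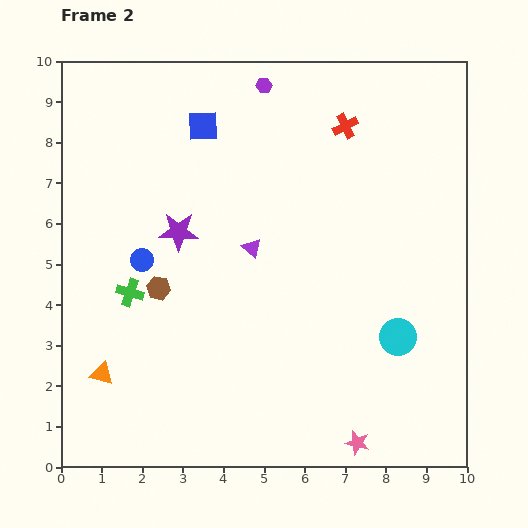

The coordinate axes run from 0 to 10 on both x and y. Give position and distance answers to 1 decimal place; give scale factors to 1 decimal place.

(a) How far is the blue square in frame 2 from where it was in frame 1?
2.1

The blue square moved from (5.6, 8.5) to (3.5, 8.4), a distance of √(2.1² + 0.1²) ≈ 2.1.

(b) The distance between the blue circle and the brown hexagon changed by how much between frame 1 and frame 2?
-3.7

Distance in frame 1: 4.5. Distance in frame 2: 0.8.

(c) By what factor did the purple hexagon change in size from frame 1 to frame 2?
0.7×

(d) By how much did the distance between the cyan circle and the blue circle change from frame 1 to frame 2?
+1.7

Distance in frame 1: 4.9. Distance in frame 2: 6.6.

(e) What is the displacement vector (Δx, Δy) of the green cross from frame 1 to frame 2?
(0.9, -1.0)

The green cross was at (0.8, 5.3) in frame 1 and (1.7, 4.3) in frame 2.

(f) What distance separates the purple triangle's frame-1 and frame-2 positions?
3.3

The purple triangle moved from (7.7, 6.8) to (4.7, 5.4), a distance of √(3.0² + 1.4²) ≈ 3.3.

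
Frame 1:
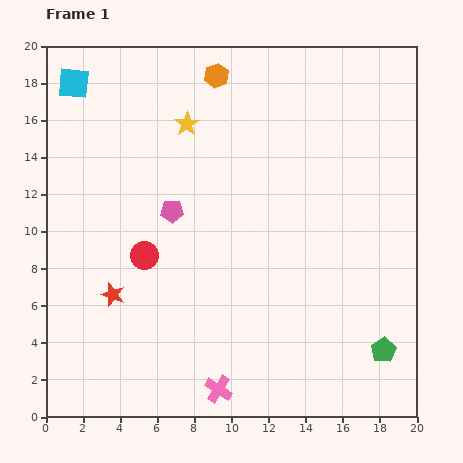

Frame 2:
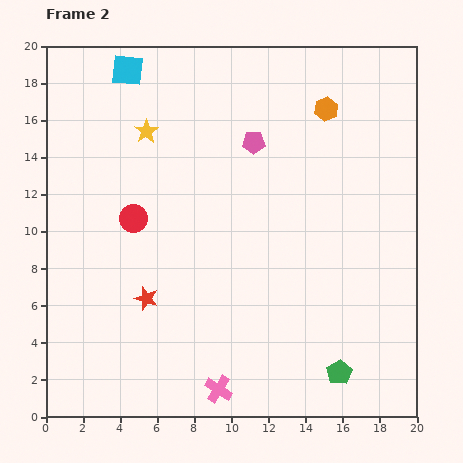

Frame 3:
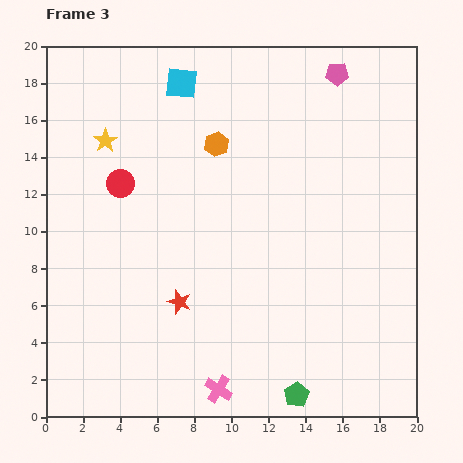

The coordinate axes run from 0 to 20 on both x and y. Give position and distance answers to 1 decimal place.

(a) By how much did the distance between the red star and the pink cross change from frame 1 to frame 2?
-1.3

Distance in frame 1: 7.6. Distance in frame 2: 6.3.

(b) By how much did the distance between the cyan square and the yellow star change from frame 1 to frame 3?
-1.4

Distance in frame 1: 6.5. Distance in frame 3: 5.1.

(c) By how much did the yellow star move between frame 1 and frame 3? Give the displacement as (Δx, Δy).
(-4.4, -0.9)

The yellow star was at (7.6, 15.8) in frame 1 and (3.2, 14.9) in frame 3.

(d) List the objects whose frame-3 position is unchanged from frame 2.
the pink cross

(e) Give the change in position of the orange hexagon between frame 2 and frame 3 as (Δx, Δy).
(-5.9, -1.9)

The orange hexagon was at (15.1, 16.6) in frame 2 and (9.2, 14.7) in frame 3.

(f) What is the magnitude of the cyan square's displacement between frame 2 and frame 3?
3.0

The cyan square moved from (4.4, 18.7) to (7.3, 18.0), a distance of √(2.9² + 0.7²) ≈ 3.0.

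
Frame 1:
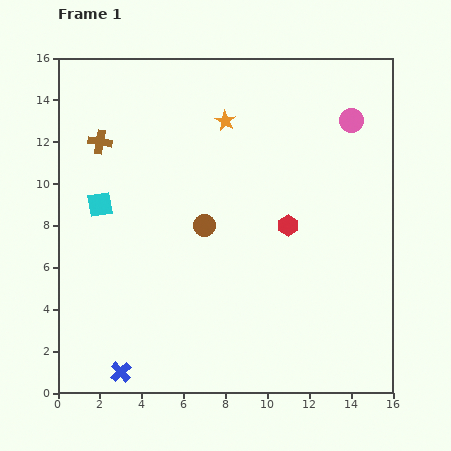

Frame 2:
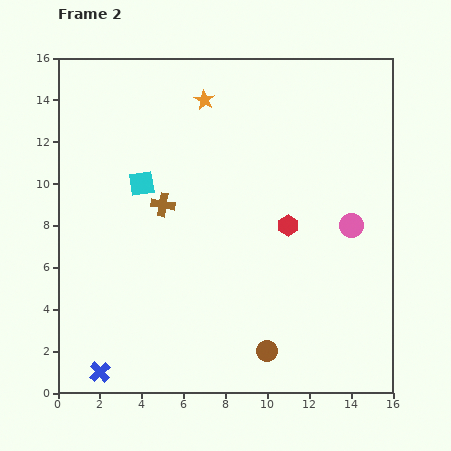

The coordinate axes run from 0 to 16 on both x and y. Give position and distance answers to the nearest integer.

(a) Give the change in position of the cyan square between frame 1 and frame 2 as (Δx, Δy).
(2, 1)

The cyan square was at (2, 9) in frame 1 and (4, 10) in frame 2.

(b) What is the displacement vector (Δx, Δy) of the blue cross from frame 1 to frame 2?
(-1, 0)

The blue cross was at (3, 1) in frame 1 and (2, 1) in frame 2.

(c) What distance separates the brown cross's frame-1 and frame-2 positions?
4

The brown cross moved from (2, 12) to (5, 9), a distance of √(3² + 3²) ≈ 4.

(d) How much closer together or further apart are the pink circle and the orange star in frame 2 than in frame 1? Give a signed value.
+3

Distance in frame 1: 6. Distance in frame 2: 9.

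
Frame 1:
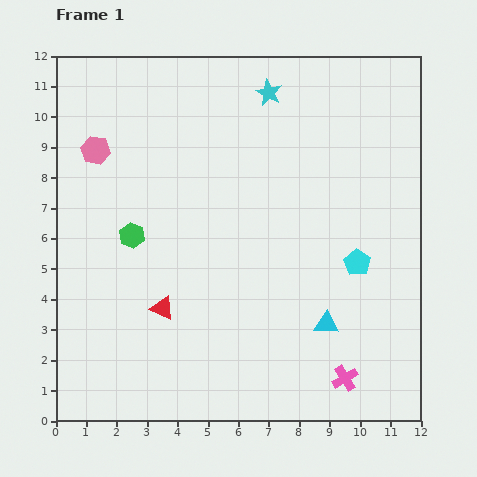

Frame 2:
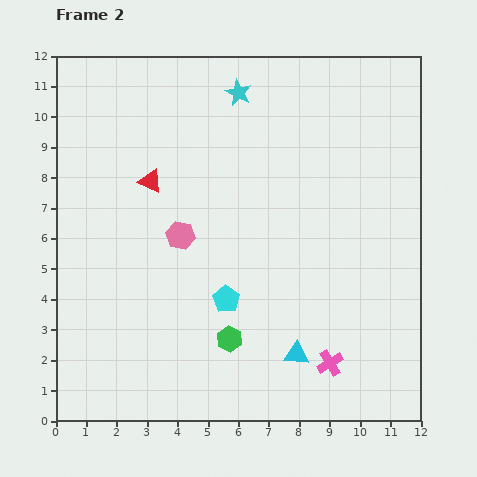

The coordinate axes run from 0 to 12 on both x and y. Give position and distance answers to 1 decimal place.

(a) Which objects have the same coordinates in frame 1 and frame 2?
none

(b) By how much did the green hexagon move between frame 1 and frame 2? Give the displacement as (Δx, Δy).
(3.2, -3.4)

The green hexagon was at (2.5, 6.1) in frame 1 and (5.7, 2.7) in frame 2.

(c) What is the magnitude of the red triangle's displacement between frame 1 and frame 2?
4.2

The red triangle moved from (3.5, 3.7) to (3.1, 7.9), a distance of √(0.4² + 4.2²) ≈ 4.2.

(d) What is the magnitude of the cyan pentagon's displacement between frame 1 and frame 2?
4.5

The cyan pentagon moved from (9.9, 5.2) to (5.6, 4.0), a distance of √(4.3² + 1.2²) ≈ 4.5.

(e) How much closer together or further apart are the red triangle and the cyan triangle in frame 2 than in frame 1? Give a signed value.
+2.1

Distance in frame 1: 5.4. Distance in frame 2: 7.5.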